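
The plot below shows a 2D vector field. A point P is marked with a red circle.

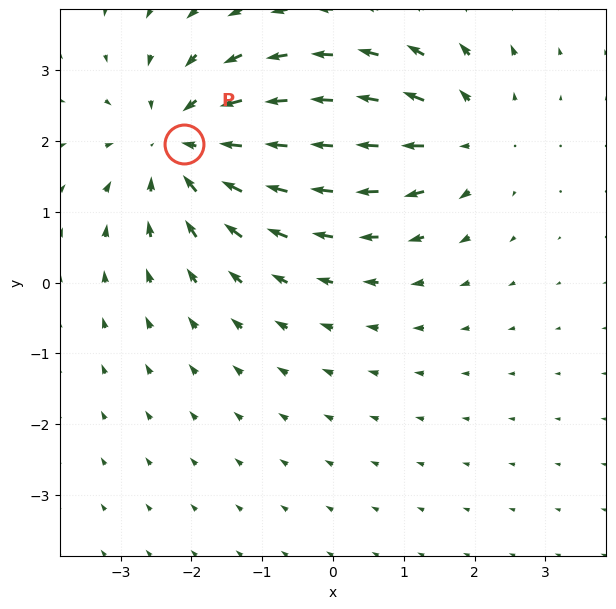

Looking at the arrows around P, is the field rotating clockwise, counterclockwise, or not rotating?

not rotating

Near P at (-2.1, 2.0) the arrows show no circulation. The curl there is ≈0.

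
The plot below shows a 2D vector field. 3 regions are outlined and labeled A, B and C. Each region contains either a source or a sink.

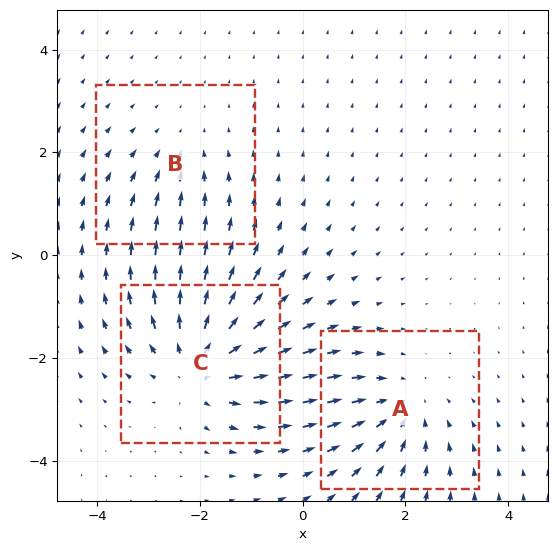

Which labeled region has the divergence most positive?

Divergence at each region's feature centre — A: about -3, B: about -2, C: about +4. Region C is most positive.

C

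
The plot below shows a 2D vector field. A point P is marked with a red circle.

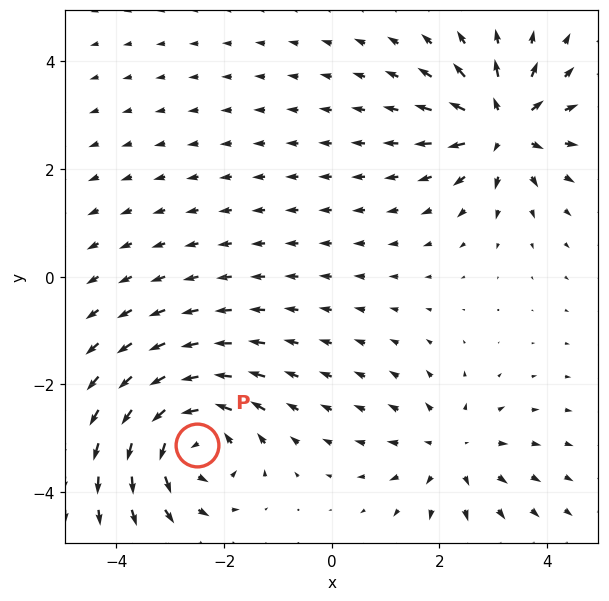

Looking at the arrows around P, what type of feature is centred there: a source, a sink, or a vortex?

vortex

At P (-2.5, -3.1) the arrows circulate counterclockwise. Divergence ≈0, curl about +6 — near-zero divergence with nonzero curl is a vortex.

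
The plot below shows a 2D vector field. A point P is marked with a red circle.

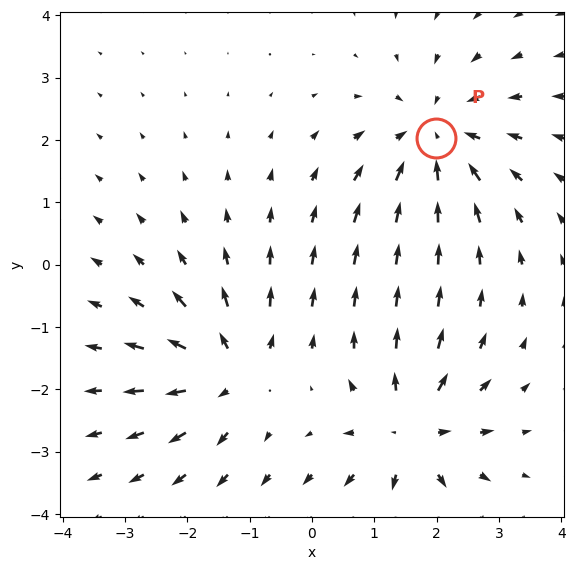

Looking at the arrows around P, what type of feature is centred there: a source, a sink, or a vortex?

At P (2.0, 2.0) the arrows converge inward. Divergence about -3, curl ≈0 — negative divergence with near-zero curl is a sink.

sink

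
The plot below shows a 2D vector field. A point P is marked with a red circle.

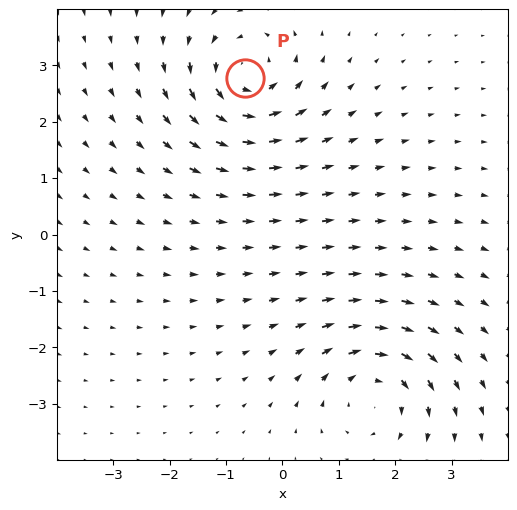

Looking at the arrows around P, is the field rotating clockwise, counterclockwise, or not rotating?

counterclockwise

Near P at (-0.7, 2.8) the arrows circulate counterclockwise. The curl (z-component) there is about +4; positive curl means counterclockwise rotation.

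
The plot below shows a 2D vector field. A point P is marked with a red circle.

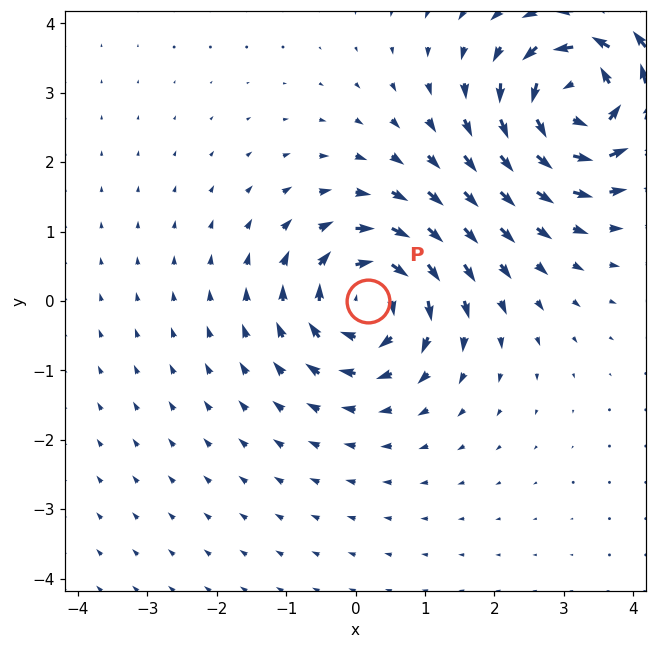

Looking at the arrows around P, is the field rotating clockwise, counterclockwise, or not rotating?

Near P at (0.2, -0.0) the arrows circulate clockwise. The curl (z-component) there is about -6; negative curl means clockwise rotation.

clockwise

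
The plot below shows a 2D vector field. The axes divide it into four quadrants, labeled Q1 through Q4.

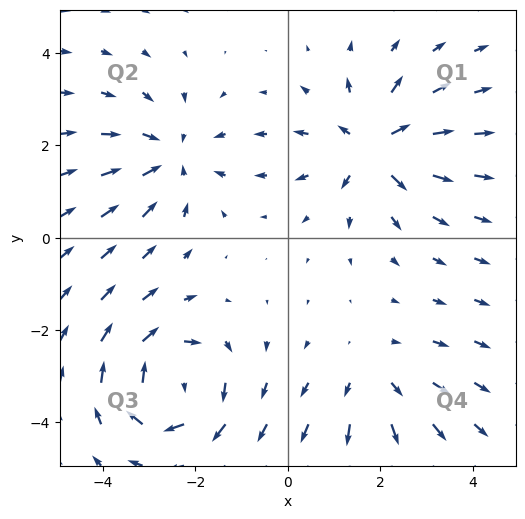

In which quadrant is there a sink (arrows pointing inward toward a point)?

The sink sits at approximately (-2.5, 1.7), which lies in quadrant Q2. The divergence there is about -3, negative as expected for a sink.

Q2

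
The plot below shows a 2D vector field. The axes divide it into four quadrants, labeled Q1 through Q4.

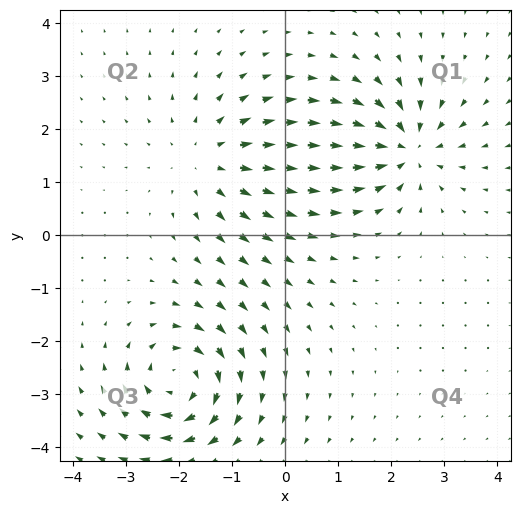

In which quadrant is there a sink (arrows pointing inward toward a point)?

The sink sits at approximately (2.3, 1.6), which lies in quadrant Q1. The divergence there is about -5, negative as expected for a sink.

Q1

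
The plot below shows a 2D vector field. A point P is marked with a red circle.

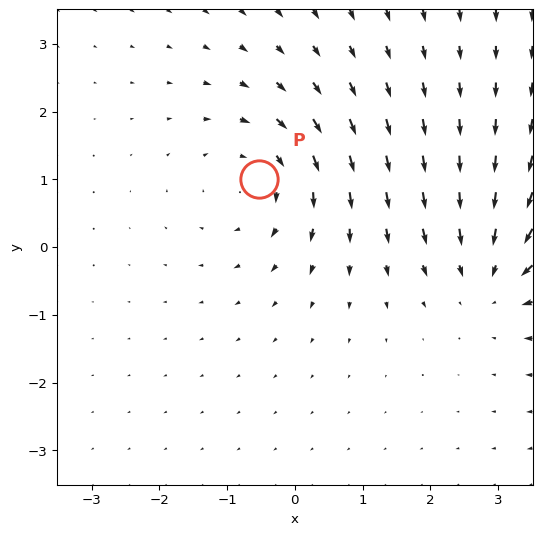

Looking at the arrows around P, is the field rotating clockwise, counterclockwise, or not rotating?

Near P at (-0.5, 1.0) the arrows circulate clockwise. The curl (z-component) there is about -4; negative curl means clockwise rotation.

clockwise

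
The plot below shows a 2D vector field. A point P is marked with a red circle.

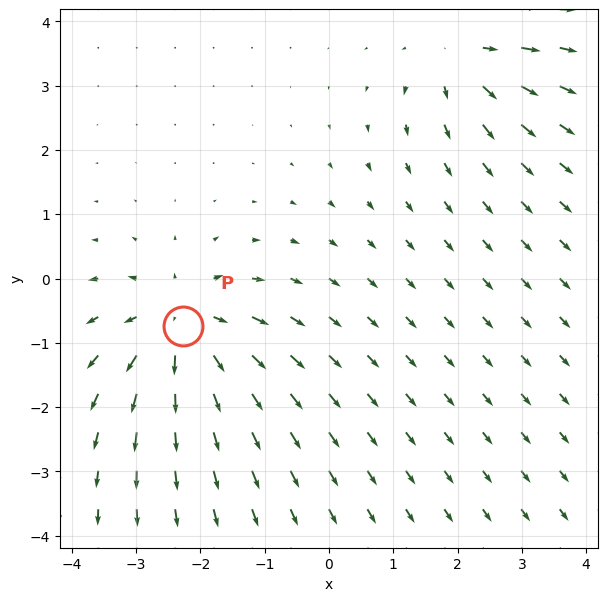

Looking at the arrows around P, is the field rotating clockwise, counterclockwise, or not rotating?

Near P at (-2.3, -0.7) the arrows show no circulation. The curl there is ≈0.

not rotating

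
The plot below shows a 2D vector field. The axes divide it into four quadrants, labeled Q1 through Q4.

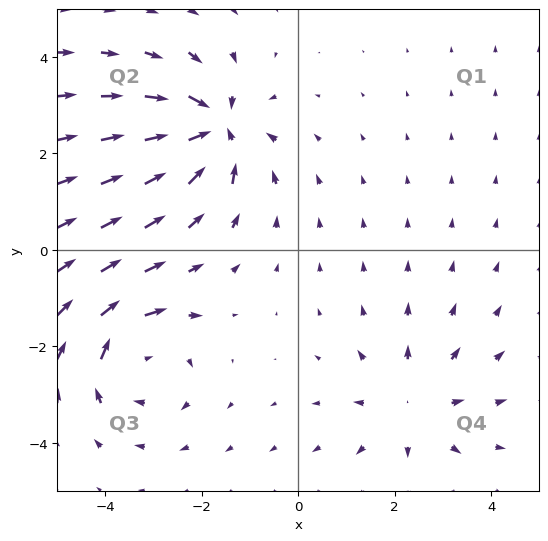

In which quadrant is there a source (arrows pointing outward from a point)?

The source sits at approximately (2.4, -3.2), which lies in quadrant Q4. The divergence there is about +3, positive as expected for a source.

Q4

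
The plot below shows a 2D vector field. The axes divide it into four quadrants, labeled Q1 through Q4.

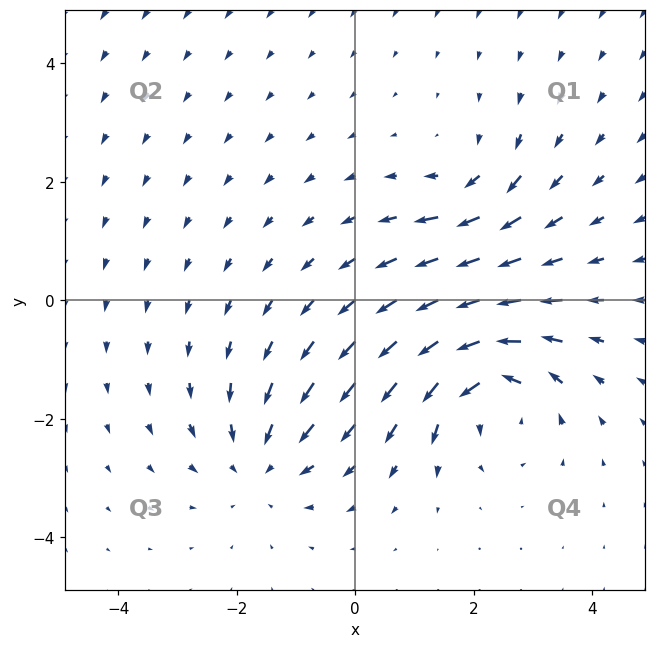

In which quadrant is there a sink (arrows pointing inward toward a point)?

The sink sits at approximately (-1.6, -2.7), which lies in quadrant Q3. The divergence there is about -3, negative as expected for a sink.

Q3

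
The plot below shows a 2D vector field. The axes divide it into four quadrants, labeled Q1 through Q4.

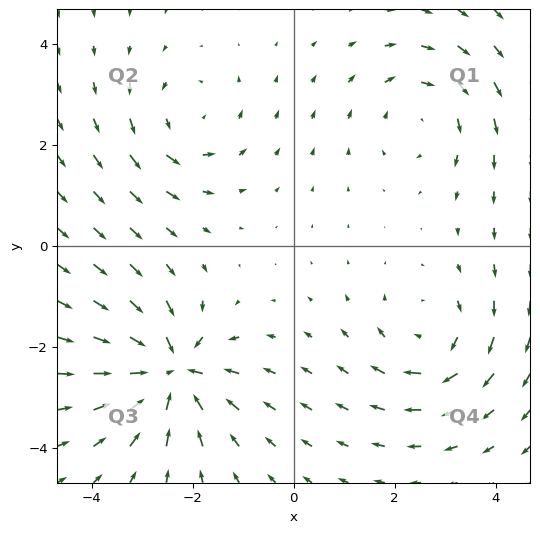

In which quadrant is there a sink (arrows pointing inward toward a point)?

Q3

The sink sits at approximately (-2.4, -2.5), which lies in quadrant Q3. The divergence there is about -6, negative as expected for a sink.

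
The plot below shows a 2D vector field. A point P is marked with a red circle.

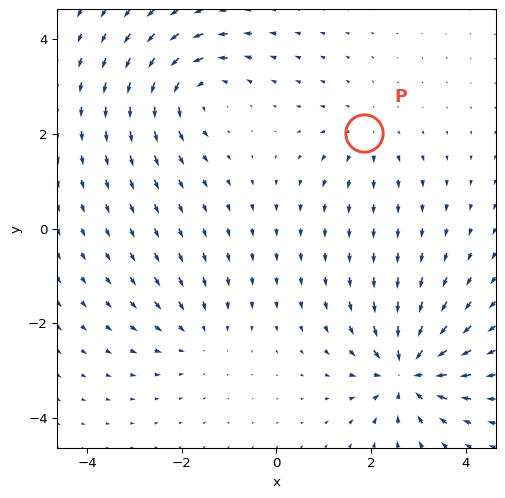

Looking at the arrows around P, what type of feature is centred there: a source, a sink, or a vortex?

At P (1.9, 2.0) the arrows spread outward. Divergence about +3, curl ≈0 — positive divergence with near-zero curl is a source.

source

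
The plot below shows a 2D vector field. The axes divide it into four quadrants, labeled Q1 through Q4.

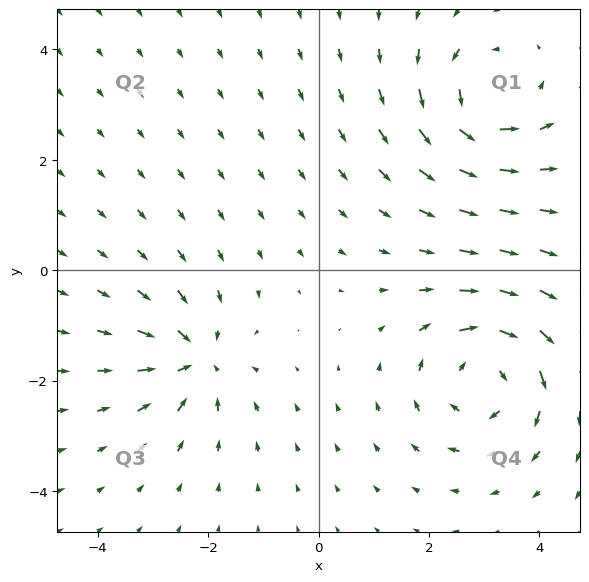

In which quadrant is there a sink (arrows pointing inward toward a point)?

Q3

The sink sits at approximately (-2.2, -1.6), which lies in quadrant Q3. The divergence there is about -4, negative as expected for a sink.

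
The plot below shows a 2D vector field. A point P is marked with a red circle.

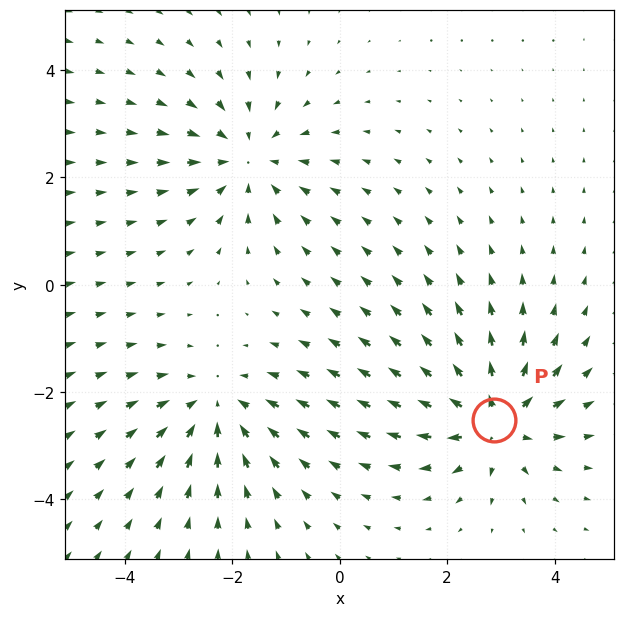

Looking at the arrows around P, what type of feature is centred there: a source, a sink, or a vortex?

At P (2.9, -2.5) the arrows spread outward. Divergence about +6, curl ≈0 — positive divergence with near-zero curl is a source.

source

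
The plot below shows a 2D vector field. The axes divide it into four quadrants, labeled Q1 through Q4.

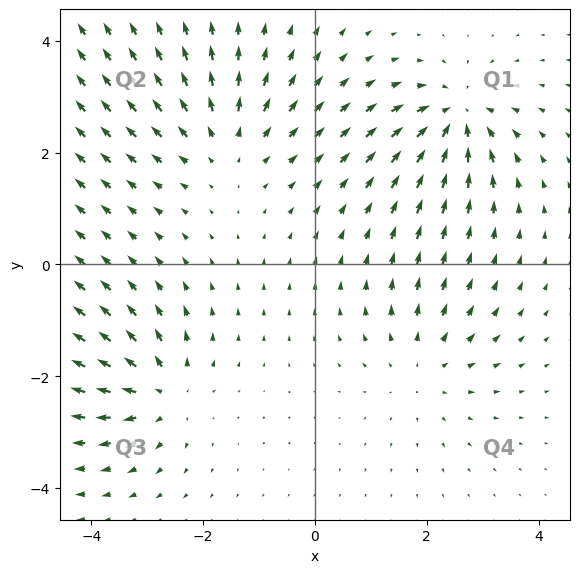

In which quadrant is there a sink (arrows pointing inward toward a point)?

The sink sits at approximately (2.5, 2.6), which lies in quadrant Q1. The divergence there is about -6, negative as expected for a sink.

Q1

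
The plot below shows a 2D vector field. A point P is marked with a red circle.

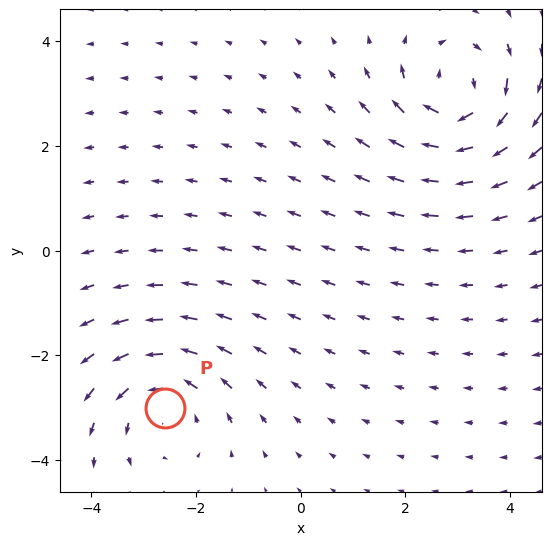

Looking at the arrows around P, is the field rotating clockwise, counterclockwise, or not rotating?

counterclockwise

Near P at (-2.6, -3.0) the arrows circulate counterclockwise. The curl (z-component) there is about +3; positive curl means counterclockwise rotation.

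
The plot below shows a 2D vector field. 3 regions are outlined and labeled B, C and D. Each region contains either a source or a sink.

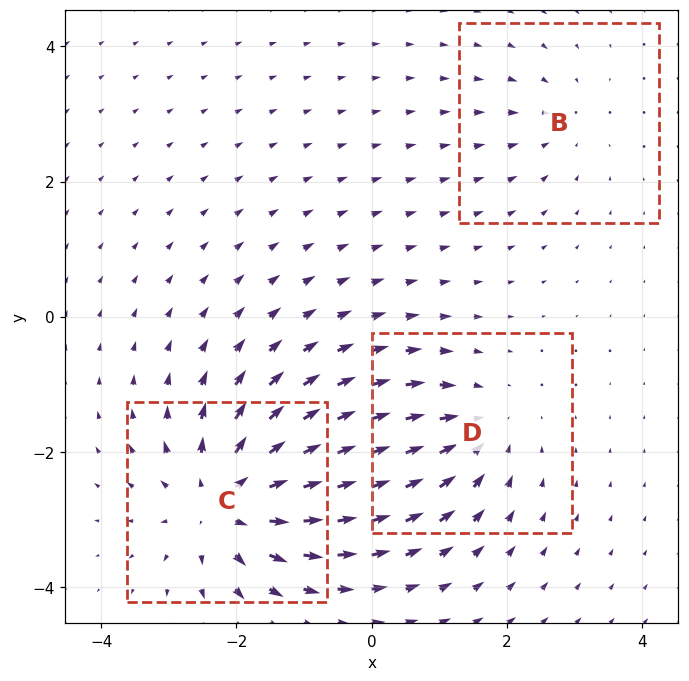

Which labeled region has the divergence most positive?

C

Divergence at each region's feature centre — B: about -2, C: about +5, D: about -3. Region C is most positive.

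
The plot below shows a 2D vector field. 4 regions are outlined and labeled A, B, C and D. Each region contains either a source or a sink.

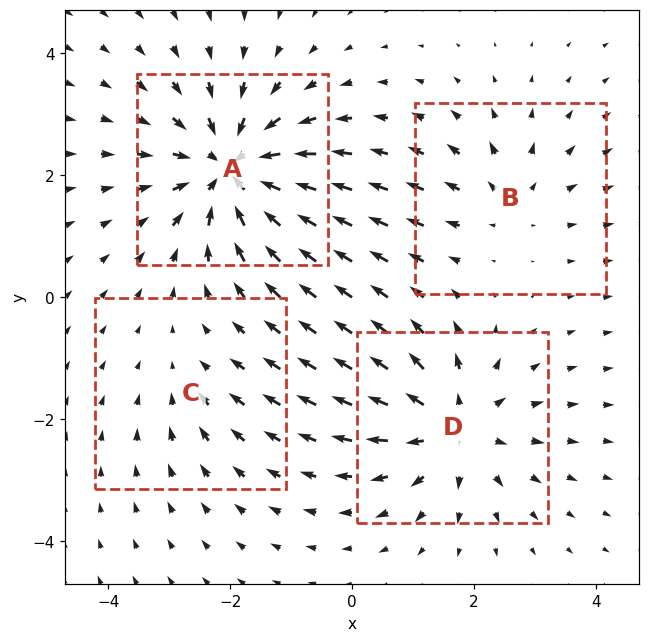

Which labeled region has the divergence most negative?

Divergence at each region's feature centre — A: about -7, B: about +3, C: about -2, D: about +5. Region A is most negative.

A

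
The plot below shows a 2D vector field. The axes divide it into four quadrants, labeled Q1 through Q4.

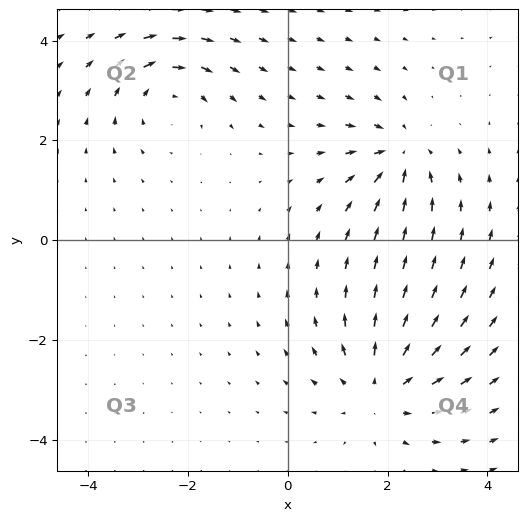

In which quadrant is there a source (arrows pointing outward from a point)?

The source sits at approximately (1.9, -3.0), which lies in quadrant Q4. The divergence there is about +4, positive as expected for a source.

Q4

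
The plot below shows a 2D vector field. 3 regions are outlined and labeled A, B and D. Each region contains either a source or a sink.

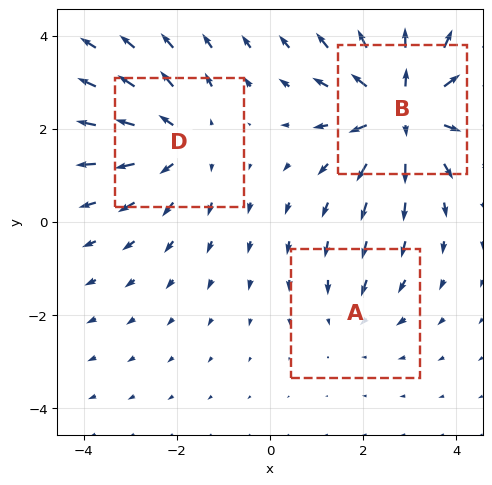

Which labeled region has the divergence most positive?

Divergence at each region's feature centre — A: about -2, B: about +5, D: about +3. Region B is most positive.

B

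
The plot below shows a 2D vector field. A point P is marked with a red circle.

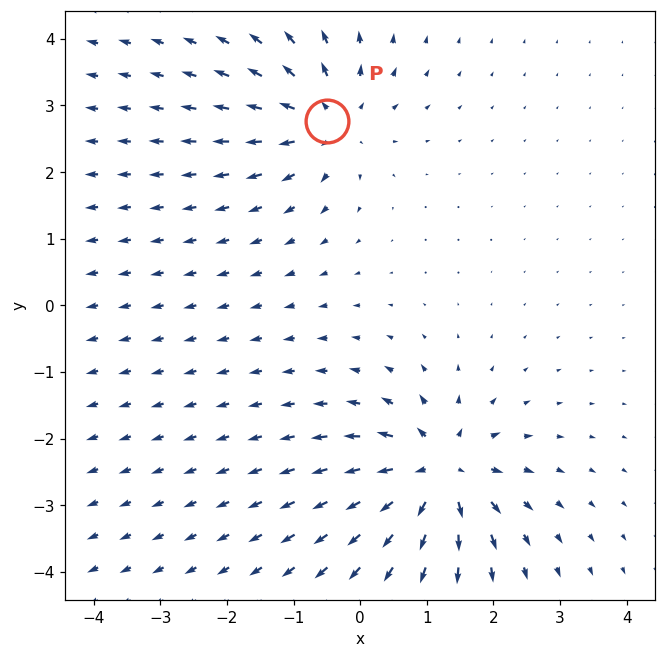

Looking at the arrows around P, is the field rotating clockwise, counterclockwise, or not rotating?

not rotating

Near P at (-0.5, 2.8) the arrows show no circulation. The curl there is ≈0.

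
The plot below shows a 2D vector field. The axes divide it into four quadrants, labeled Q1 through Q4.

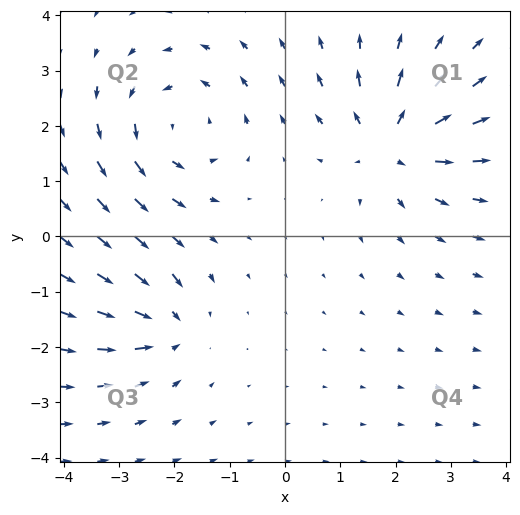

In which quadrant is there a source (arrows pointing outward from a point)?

Q1

The source sits at approximately (1.9, 1.7), which lies in quadrant Q1. The divergence there is about +5, positive as expected for a source.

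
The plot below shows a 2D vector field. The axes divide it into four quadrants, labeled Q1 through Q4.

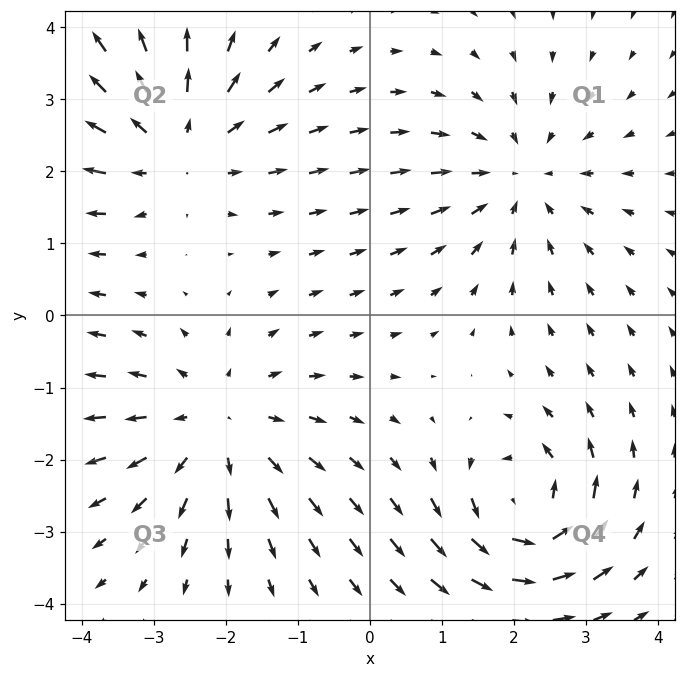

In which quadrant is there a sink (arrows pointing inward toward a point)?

Q1

The sink sits at approximately (2.1, 1.9), which lies in quadrant Q1. The divergence there is about -3, negative as expected for a sink.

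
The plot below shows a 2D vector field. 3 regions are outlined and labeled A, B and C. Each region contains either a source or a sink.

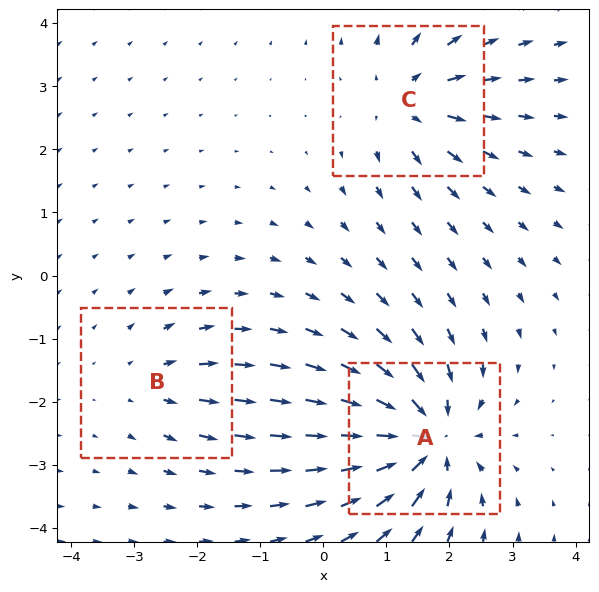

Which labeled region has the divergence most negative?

A

Divergence at each region's feature centre — A: about -6, B: about +2, C: about +4. Region A is most negative.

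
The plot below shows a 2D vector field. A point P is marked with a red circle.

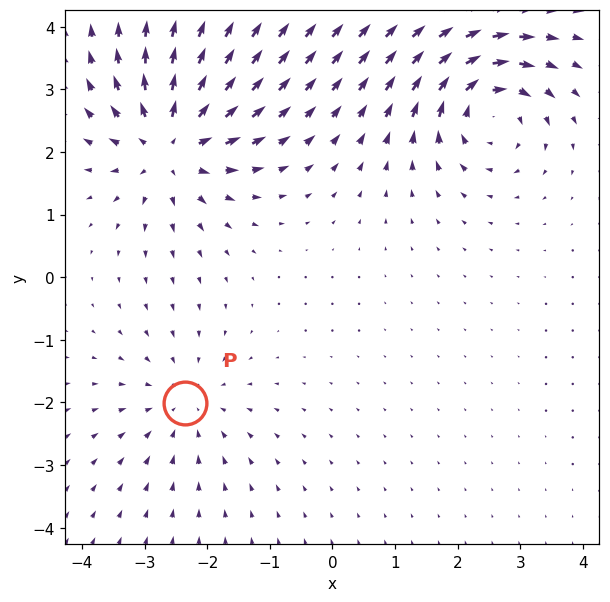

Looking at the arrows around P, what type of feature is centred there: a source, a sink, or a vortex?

sink

At P (-2.4, -2.0) the arrows converge inward. Divergence about -3, curl ≈0 — negative divergence with near-zero curl is a sink.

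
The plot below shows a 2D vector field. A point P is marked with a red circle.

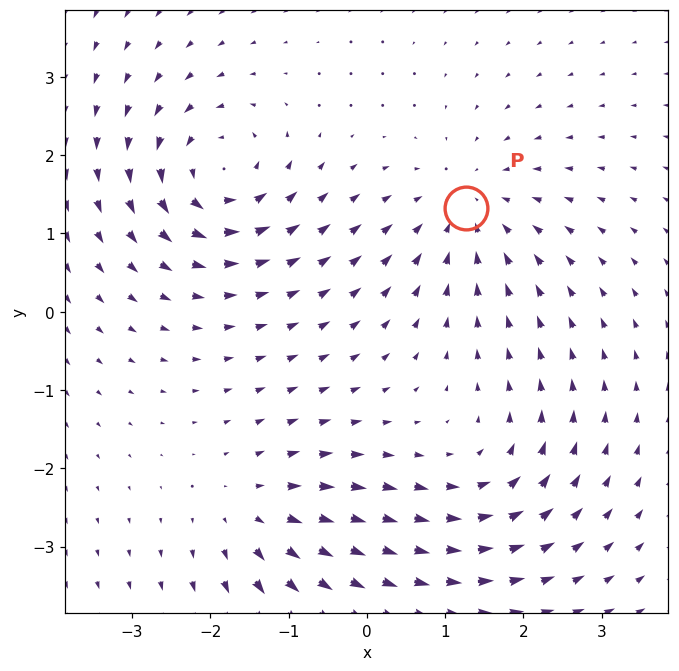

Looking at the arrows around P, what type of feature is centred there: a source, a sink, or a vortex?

At P (1.3, 1.3) the arrows converge inward. Divergence about -4, curl ≈0 — negative divergence with near-zero curl is a sink.

sink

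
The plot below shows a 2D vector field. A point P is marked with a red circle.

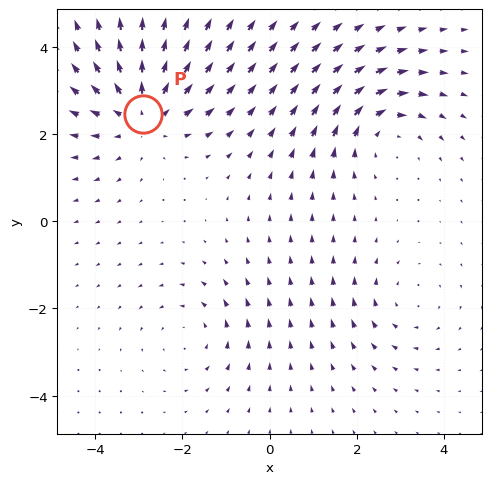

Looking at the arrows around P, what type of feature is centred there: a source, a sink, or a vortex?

At P (-2.9, 2.5) the arrows spread outward. Divergence about +4, curl ≈0 — positive divergence with near-zero curl is a source.

source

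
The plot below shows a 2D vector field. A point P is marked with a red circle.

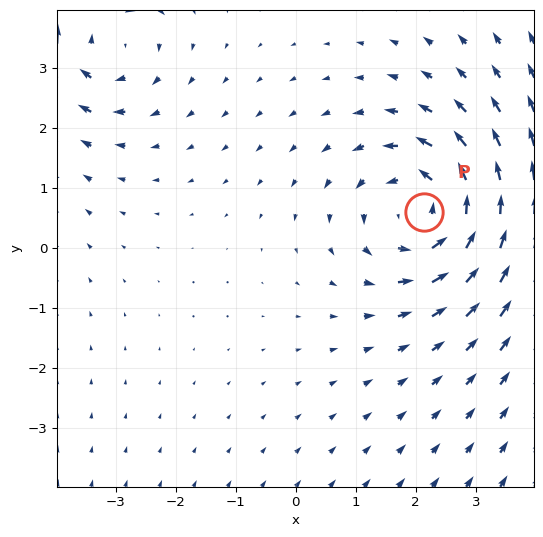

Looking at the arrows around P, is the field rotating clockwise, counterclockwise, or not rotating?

counterclockwise

Near P at (2.1, 0.6) the arrows circulate counterclockwise. The curl (z-component) there is about +3; positive curl means counterclockwise rotation.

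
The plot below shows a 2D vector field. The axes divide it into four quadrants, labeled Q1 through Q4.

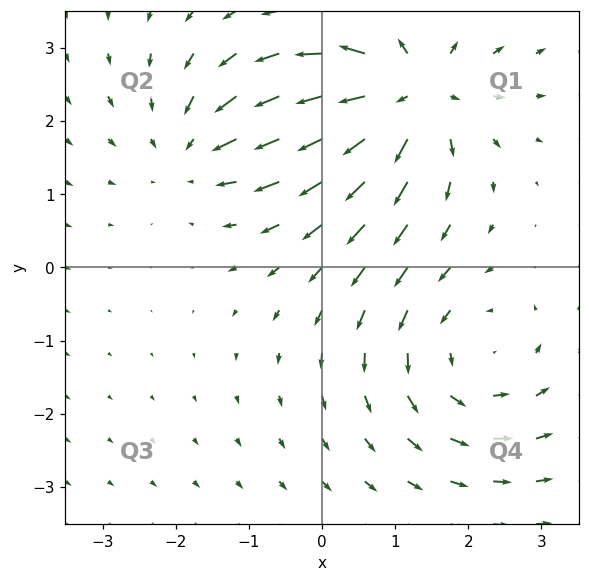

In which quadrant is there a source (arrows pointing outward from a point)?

The source sits at approximately (1.2, 2.4), which lies in quadrant Q1. The divergence there is about +5, positive as expected for a source.

Q1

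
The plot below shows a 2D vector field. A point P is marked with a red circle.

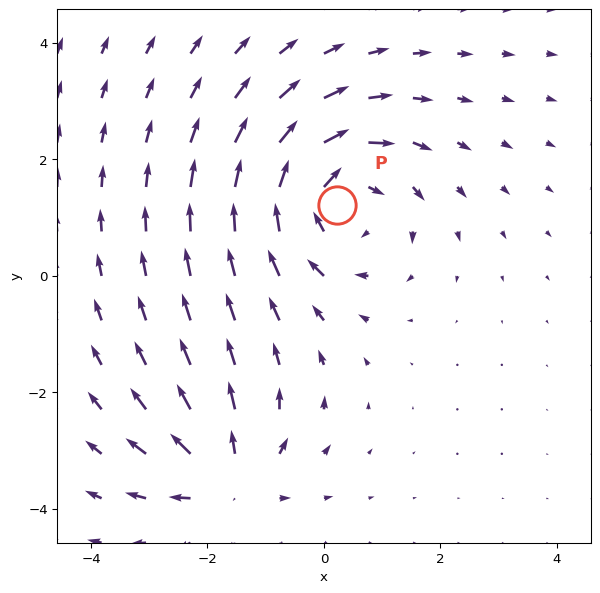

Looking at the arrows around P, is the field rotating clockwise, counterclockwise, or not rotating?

clockwise

Near P at (0.2, 1.2) the arrows circulate clockwise. The curl (z-component) there is about -3; negative curl means clockwise rotation.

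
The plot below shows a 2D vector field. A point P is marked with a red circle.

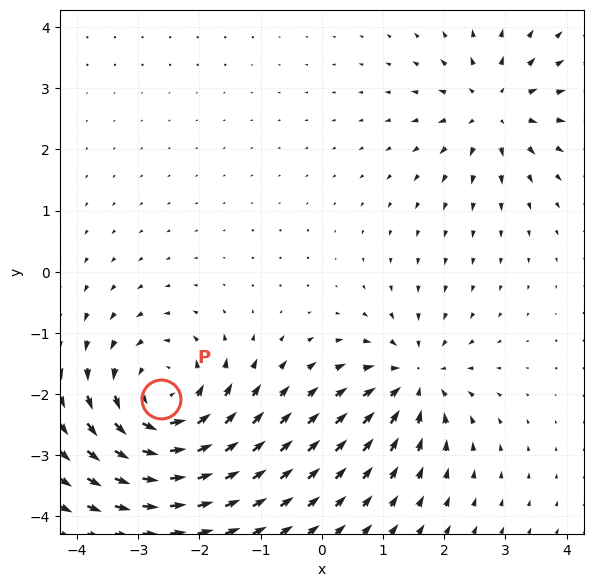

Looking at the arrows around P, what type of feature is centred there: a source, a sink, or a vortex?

vortex

At P (-2.6, -2.1) the arrows circulate counterclockwise. Divergence ≈0, curl about +4 — near-zero divergence with nonzero curl is a vortex.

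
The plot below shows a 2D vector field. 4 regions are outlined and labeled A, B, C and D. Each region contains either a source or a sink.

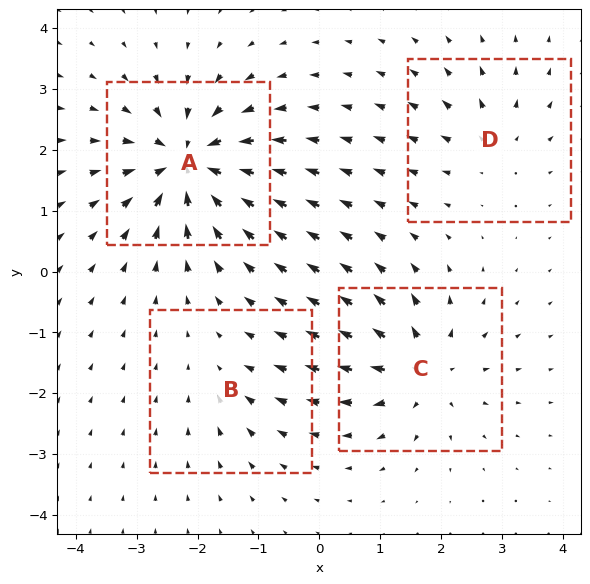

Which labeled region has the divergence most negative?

A

Divergence at each region's feature centre — A: about -9, B: about -3, C: about +6, D: about +4. Region A is most negative.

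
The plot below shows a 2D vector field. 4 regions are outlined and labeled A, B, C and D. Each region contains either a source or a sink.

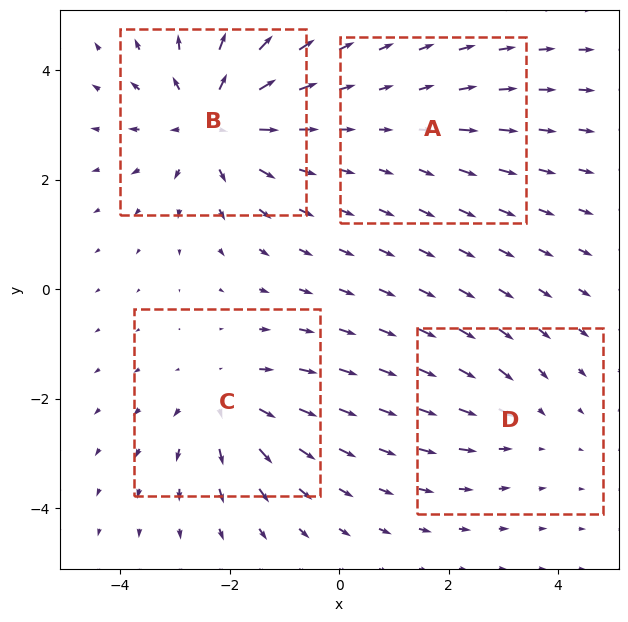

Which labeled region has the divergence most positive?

B

Divergence at each region's feature centre — A: about +2, B: about +7, C: about +4, D: about -3. Region B is most positive.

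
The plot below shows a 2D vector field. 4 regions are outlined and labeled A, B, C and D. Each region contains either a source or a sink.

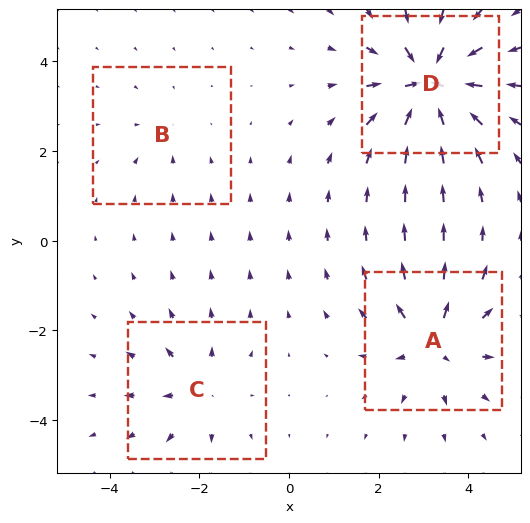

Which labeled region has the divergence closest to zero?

Divergence at each region's feature centre — A: about +6, B: about -2, C: about +4, D: about -8. Region B is closest to zero.

B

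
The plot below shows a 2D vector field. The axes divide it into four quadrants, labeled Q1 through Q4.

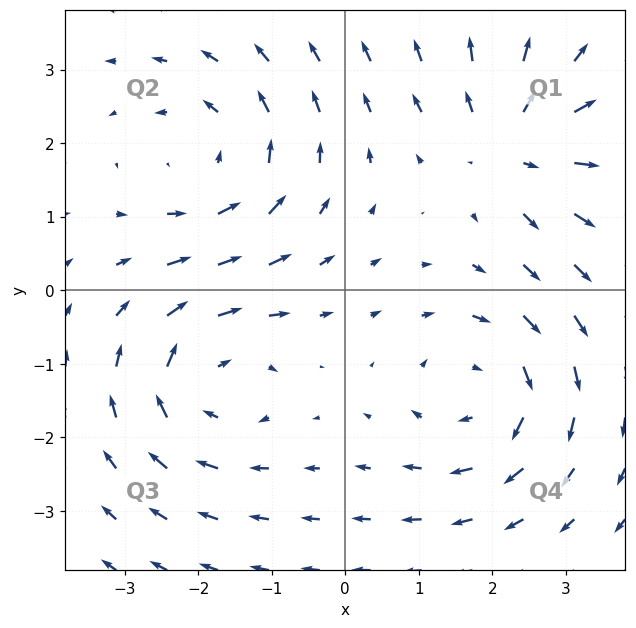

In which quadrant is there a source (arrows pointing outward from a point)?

The source sits at approximately (2.3, 2.0), which lies in quadrant Q1. The divergence there is about +4, positive as expected for a source.

Q1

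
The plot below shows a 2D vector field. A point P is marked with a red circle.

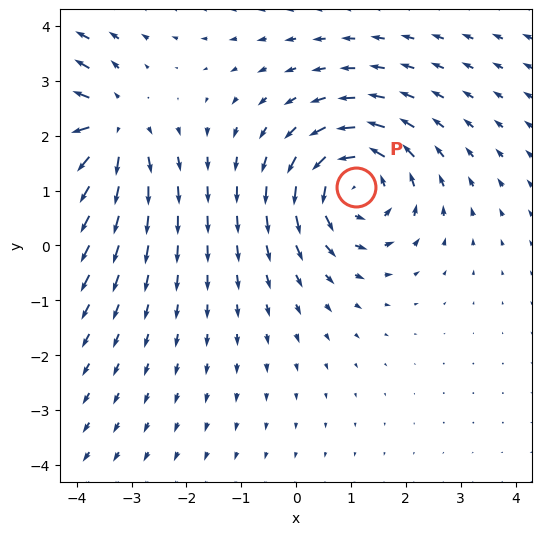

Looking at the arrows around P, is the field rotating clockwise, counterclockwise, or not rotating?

counterclockwise

Near P at (1.1, 1.1) the arrows circulate counterclockwise. The curl (z-component) there is about +5; positive curl means counterclockwise rotation.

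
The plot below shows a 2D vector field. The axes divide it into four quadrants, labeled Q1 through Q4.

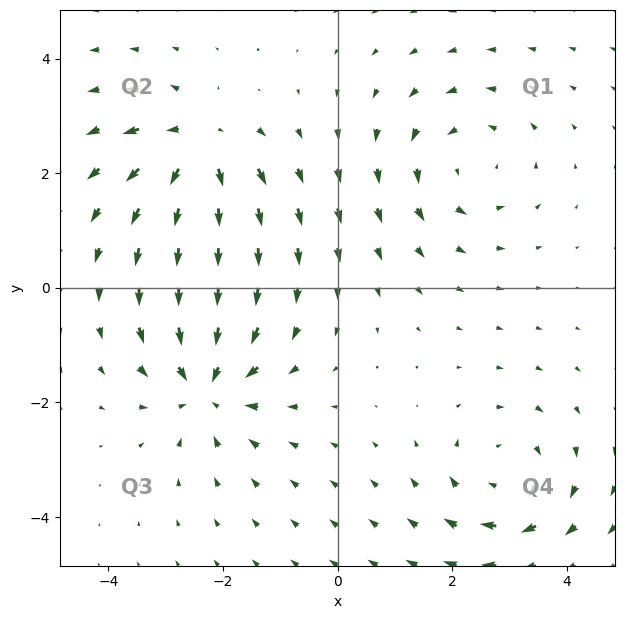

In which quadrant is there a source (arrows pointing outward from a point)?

Q2

The source sits at approximately (-2.5, 2.5), which lies in quadrant Q2. The divergence there is about +4, positive as expected for a source.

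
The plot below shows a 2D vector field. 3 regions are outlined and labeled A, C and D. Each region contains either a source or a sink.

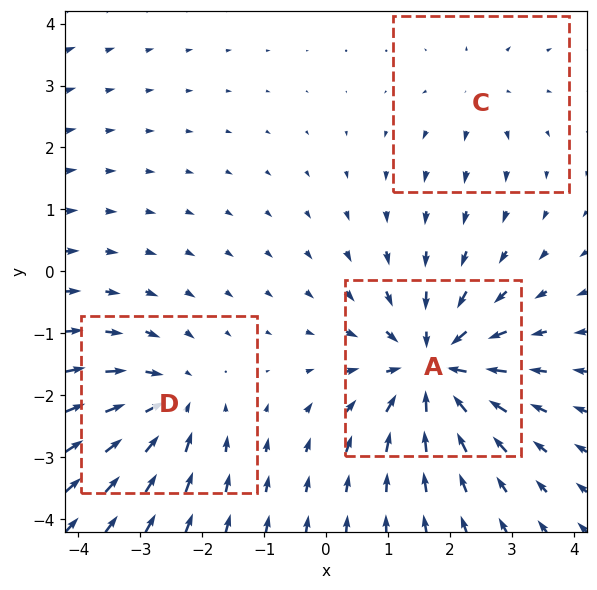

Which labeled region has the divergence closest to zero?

Divergence at each region's feature centre — A: about -5, C: about +2, D: about -3. Region C is closest to zero.

C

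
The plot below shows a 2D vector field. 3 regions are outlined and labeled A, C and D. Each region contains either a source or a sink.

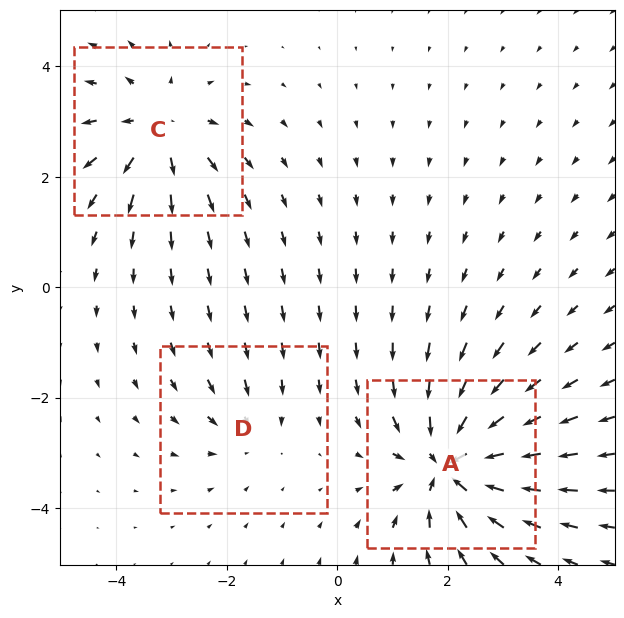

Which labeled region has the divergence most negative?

Divergence at each region's feature centre — A: about -6, C: about +4, D: about -2. Region A is most negative.

A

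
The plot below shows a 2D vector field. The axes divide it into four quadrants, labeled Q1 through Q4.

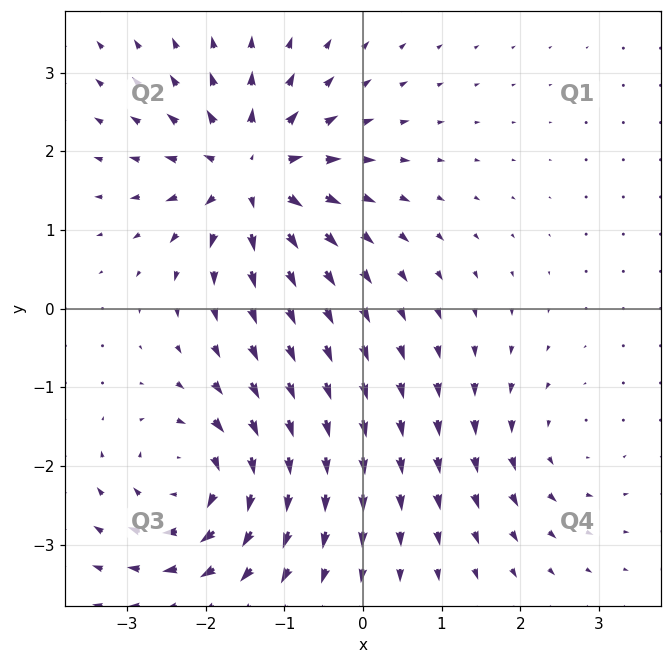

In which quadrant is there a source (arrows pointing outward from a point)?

Q2

The source sits at approximately (-1.4, 1.7), which lies in quadrant Q2. The divergence there is about +7, positive as expected for a source.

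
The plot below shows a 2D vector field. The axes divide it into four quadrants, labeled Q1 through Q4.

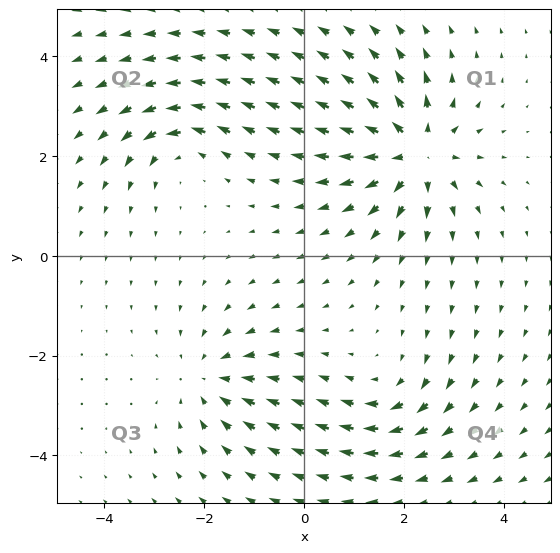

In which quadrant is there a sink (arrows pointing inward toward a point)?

Q3

The sink sits at approximately (-1.9, -2.5), which lies in quadrant Q3. The divergence there is about -3, negative as expected for a sink.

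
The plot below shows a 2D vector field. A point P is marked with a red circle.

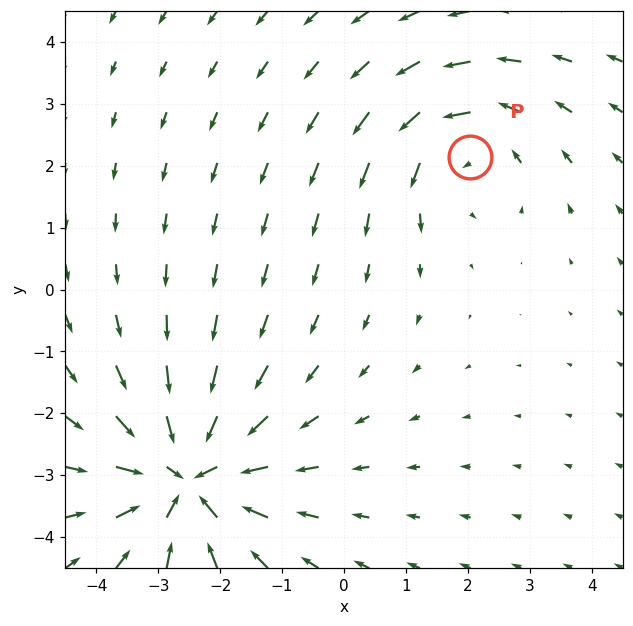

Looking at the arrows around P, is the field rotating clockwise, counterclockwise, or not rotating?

counterclockwise

Near P at (2.0, 2.1) the arrows circulate counterclockwise. The curl (z-component) there is about +3; positive curl means counterclockwise rotation.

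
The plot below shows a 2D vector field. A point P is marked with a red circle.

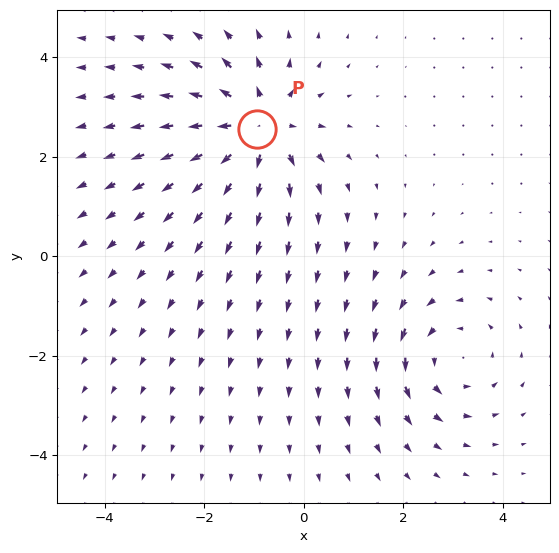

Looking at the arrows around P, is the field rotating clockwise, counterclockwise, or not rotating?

not rotating

Near P at (-0.9, 2.6) the arrows show no circulation. The curl there is ≈0.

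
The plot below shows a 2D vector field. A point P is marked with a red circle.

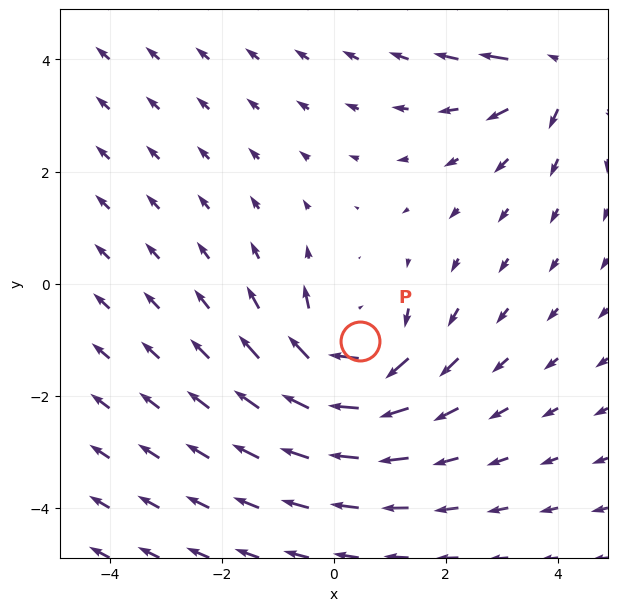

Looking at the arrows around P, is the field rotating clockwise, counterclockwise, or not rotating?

clockwise

Near P at (0.5, -1.0) the arrows circulate clockwise. The curl (z-component) there is about -4; negative curl means clockwise rotation.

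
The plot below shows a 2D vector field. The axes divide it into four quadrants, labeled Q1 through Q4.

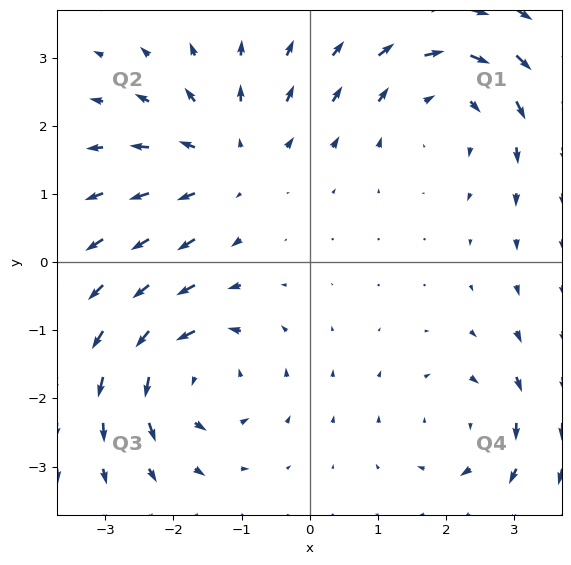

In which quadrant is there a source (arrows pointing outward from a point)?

The source sits at approximately (-1.2, 1.5), which lies in quadrant Q2. The divergence there is about +3, positive as expected for a source.

Q2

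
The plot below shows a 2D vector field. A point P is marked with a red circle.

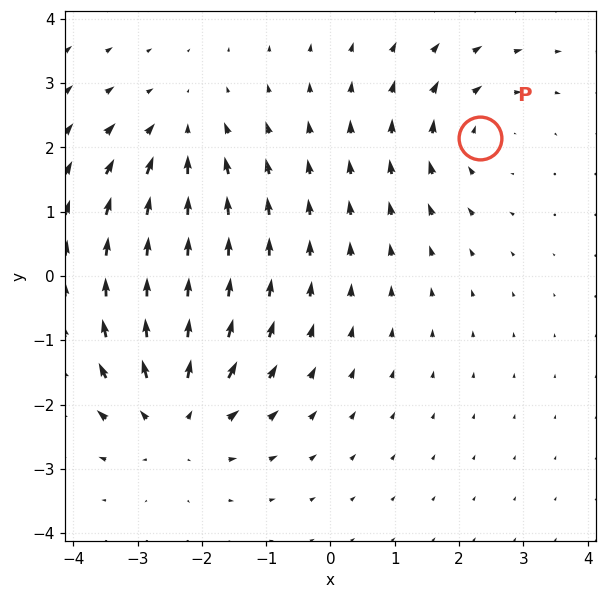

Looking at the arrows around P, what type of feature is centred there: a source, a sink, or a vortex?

At P (2.3, 2.2) the arrows circulate clockwise. Divergence ≈0, curl about -3 — near-zero divergence with nonzero curl is a vortex.

vortex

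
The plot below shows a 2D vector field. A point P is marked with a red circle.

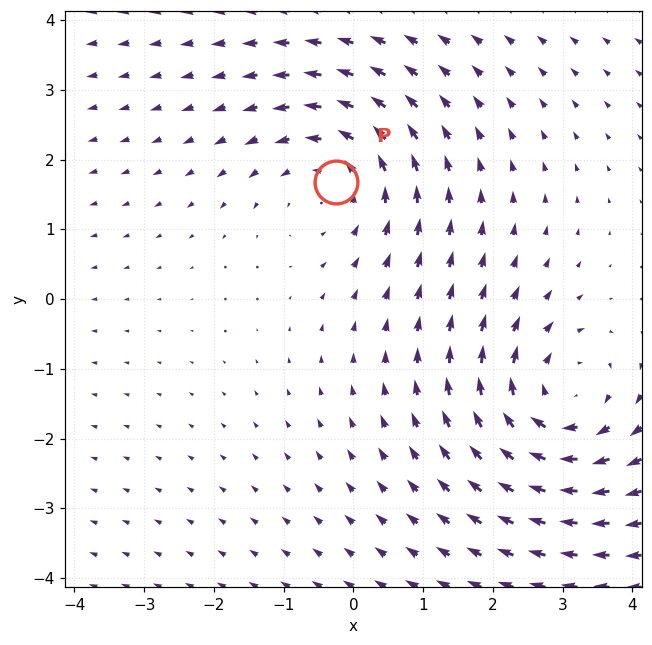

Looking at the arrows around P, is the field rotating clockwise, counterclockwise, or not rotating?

Near P at (-0.3, 1.7) the arrows circulate counterclockwise. The curl (z-component) there is about +2; positive curl means counterclockwise rotation.

counterclockwise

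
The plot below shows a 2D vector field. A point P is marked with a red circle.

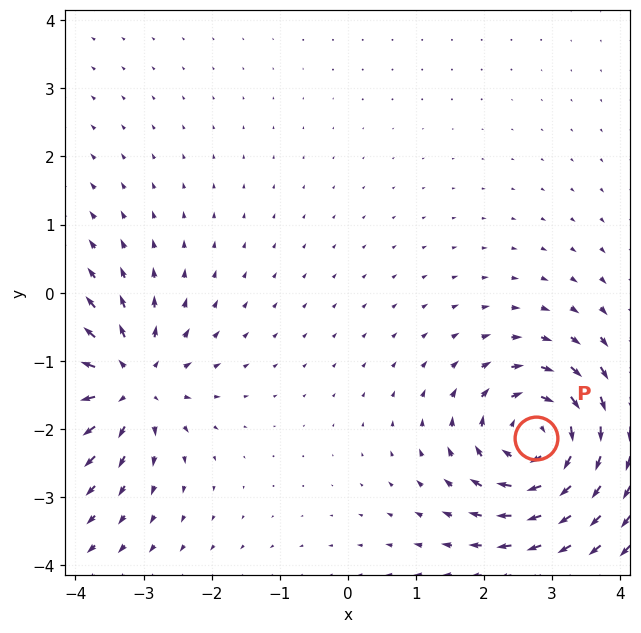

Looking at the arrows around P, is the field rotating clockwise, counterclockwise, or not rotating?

clockwise

Near P at (2.8, -2.1) the arrows circulate clockwise. The curl (z-component) there is about -5; negative curl means clockwise rotation.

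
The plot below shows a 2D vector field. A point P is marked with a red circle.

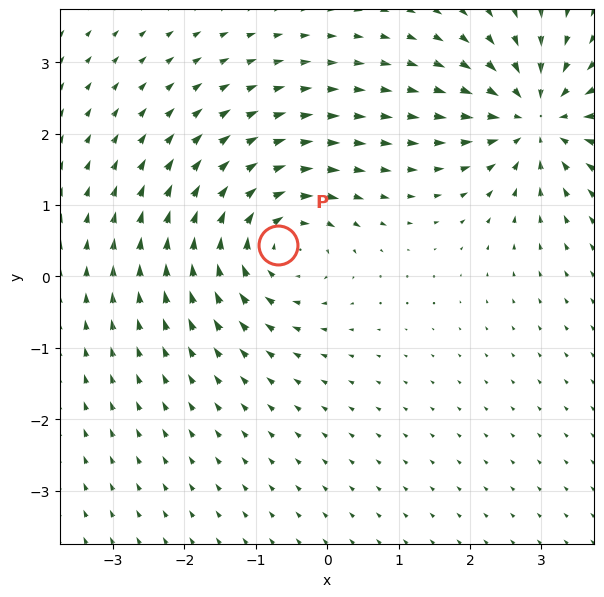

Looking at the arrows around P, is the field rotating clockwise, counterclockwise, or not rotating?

clockwise

Near P at (-0.7, 0.4) the arrows circulate clockwise. The curl (z-component) there is about -6; negative curl means clockwise rotation.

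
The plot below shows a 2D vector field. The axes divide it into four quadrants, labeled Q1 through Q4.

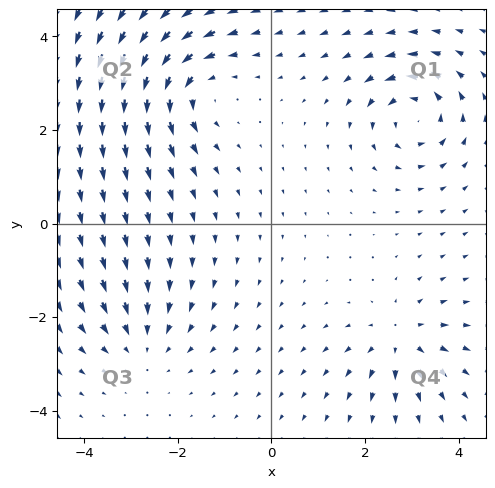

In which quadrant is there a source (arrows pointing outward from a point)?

Q4

The source sits at approximately (2.8, -2.5), which lies in quadrant Q4. The divergence there is about +4, positive as expected for a source.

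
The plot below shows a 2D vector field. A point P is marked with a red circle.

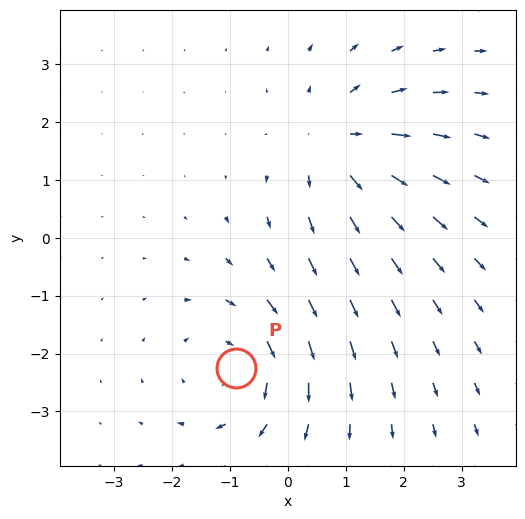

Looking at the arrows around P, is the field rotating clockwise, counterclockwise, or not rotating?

Near P at (-0.9, -2.2) the arrows circulate clockwise. The curl (z-component) there is about -3; negative curl means clockwise rotation.

clockwise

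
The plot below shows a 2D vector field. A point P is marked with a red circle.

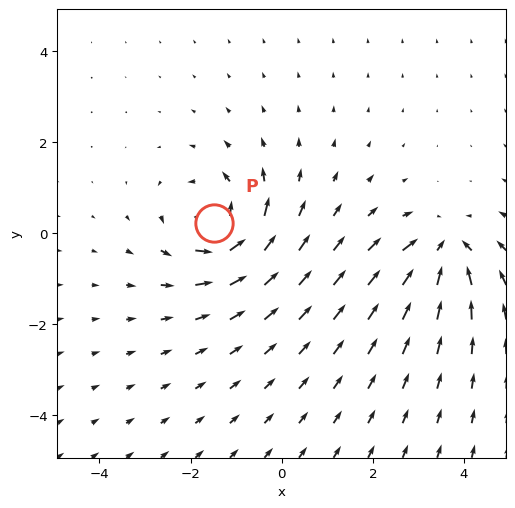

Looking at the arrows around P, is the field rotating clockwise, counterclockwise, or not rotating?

Near P at (-1.5, 0.2) the arrows circulate counterclockwise. The curl (z-component) there is about +5; positive curl means counterclockwise rotation.

counterclockwise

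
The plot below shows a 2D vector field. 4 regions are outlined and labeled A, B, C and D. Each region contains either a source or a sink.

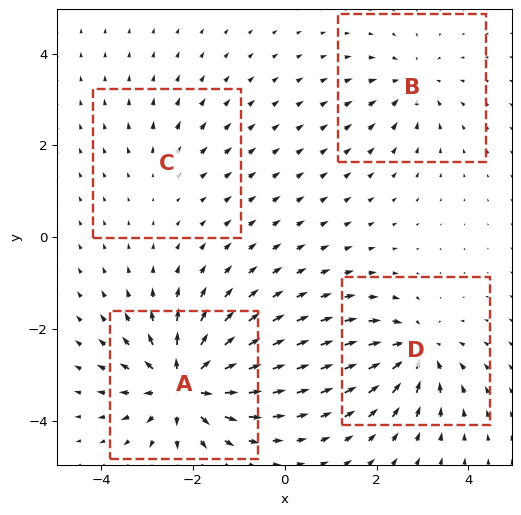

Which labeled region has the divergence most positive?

Divergence at each region's feature centre — A: about +8, B: about -4, C: about +2, D: about -6. Region A is most positive.

A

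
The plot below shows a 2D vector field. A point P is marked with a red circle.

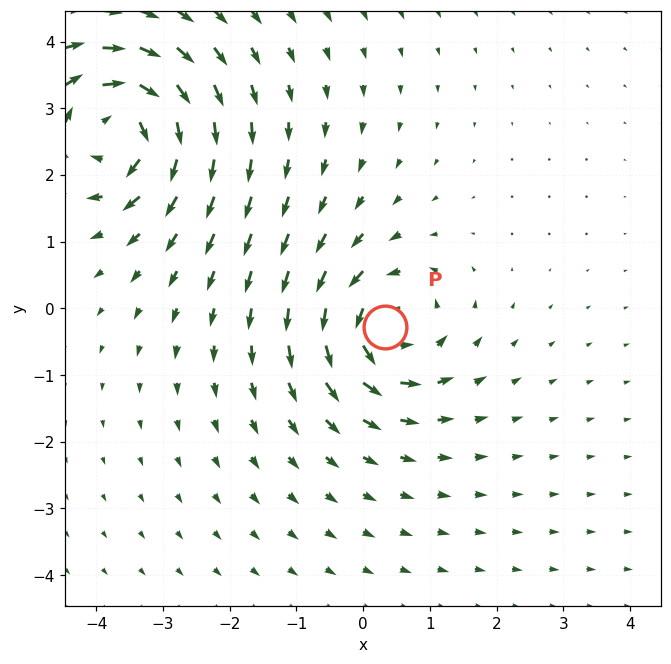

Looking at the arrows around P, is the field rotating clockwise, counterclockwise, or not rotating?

counterclockwise

Near P at (0.3, -0.3) the arrows circulate counterclockwise. The curl (z-component) there is about +4; positive curl means counterclockwise rotation.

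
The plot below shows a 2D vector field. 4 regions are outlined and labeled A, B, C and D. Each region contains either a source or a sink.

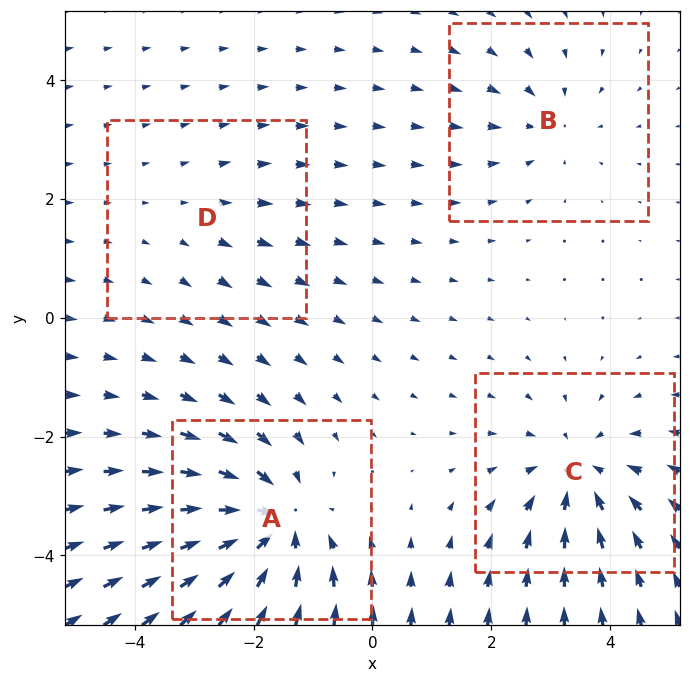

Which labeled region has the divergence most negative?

A

Divergence at each region's feature centre — A: about -6, B: about -3, C: about -5, D: about +2. Region A is most negative.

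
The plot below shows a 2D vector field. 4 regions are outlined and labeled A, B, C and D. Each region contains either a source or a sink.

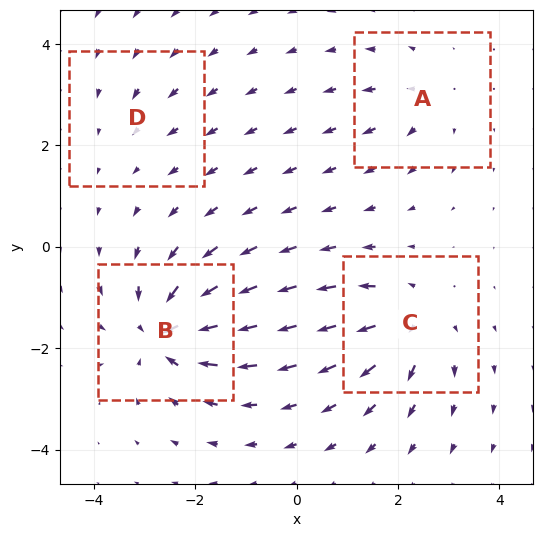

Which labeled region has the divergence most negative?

Divergence at each region's feature centre — A: about +4, B: about -9, C: about +6, D: about -2. Region B is most negative.

B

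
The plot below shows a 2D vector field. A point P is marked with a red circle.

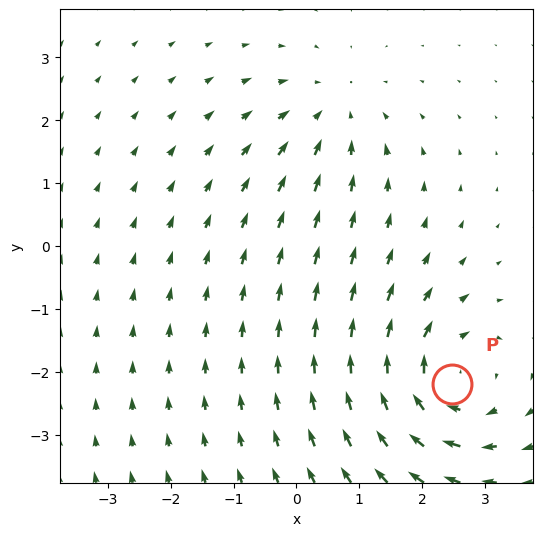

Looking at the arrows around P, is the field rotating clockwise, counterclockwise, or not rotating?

Near P at (2.5, -2.2) the arrows circulate clockwise. The curl (z-component) there is about -4; negative curl means clockwise rotation.

clockwise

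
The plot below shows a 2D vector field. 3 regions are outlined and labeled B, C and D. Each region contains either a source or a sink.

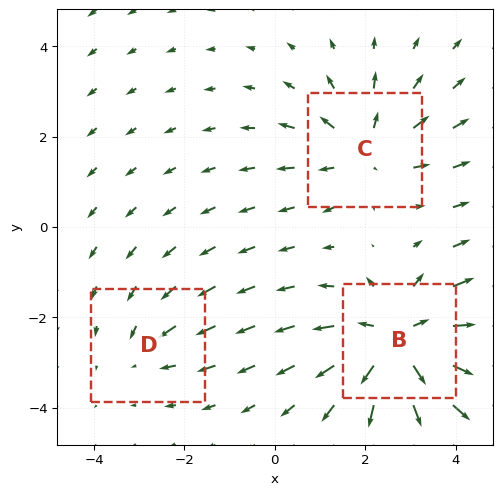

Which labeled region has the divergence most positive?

B

Divergence at each region's feature centre — B: about +4, C: about +3, D: about -2. Region B is most positive.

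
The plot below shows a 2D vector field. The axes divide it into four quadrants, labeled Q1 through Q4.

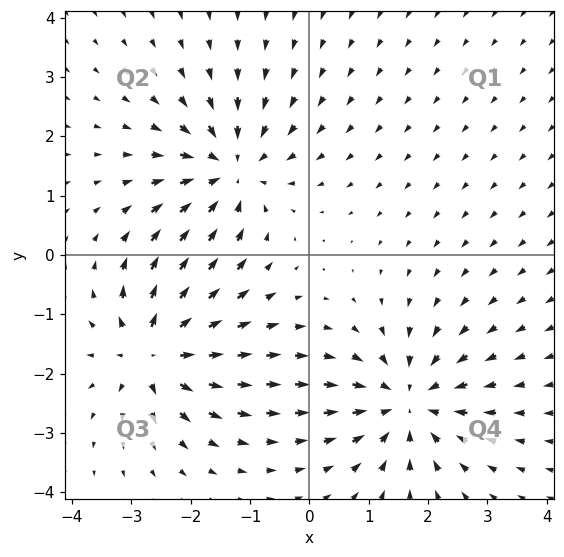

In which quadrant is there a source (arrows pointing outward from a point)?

The source sits at approximately (-2.6, -1.6), which lies in quadrant Q3. The divergence there is about +5, positive as expected for a source.

Q3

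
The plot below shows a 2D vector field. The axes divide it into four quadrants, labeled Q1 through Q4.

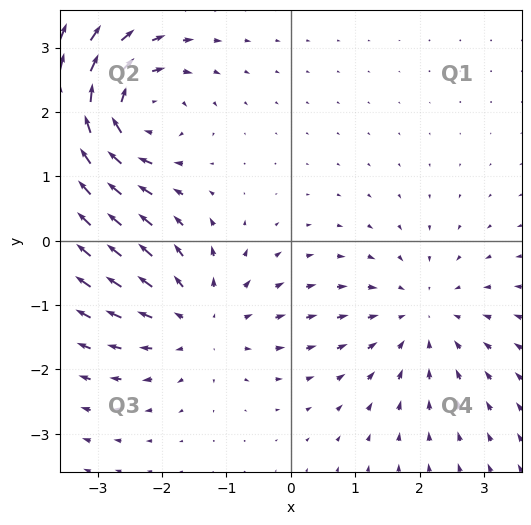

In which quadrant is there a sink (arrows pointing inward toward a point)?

Q4

The sink sits at approximately (2.0, -1.2), which lies in quadrant Q4. The divergence there is about -2, negative as expected for a sink.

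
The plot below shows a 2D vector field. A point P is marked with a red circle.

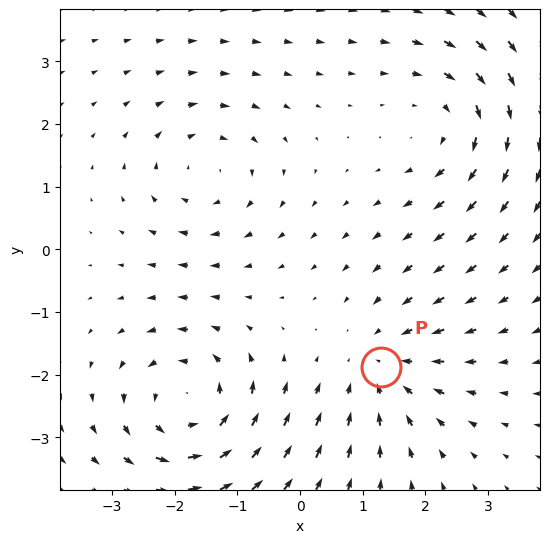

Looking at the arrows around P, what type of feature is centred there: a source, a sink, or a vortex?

sink

At P (1.3, -1.9) the arrows converge inward. Divergence about -3, curl ≈0 — negative divergence with near-zero curl is a sink.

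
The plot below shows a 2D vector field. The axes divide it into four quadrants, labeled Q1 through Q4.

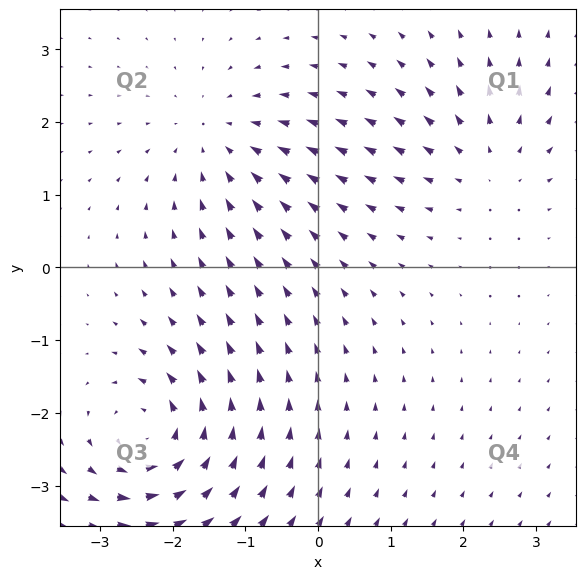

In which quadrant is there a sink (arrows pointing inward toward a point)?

Q2

The sink sits at approximately (-1.4, 1.8), which lies in quadrant Q2. The divergence there is about -3, negative as expected for a sink.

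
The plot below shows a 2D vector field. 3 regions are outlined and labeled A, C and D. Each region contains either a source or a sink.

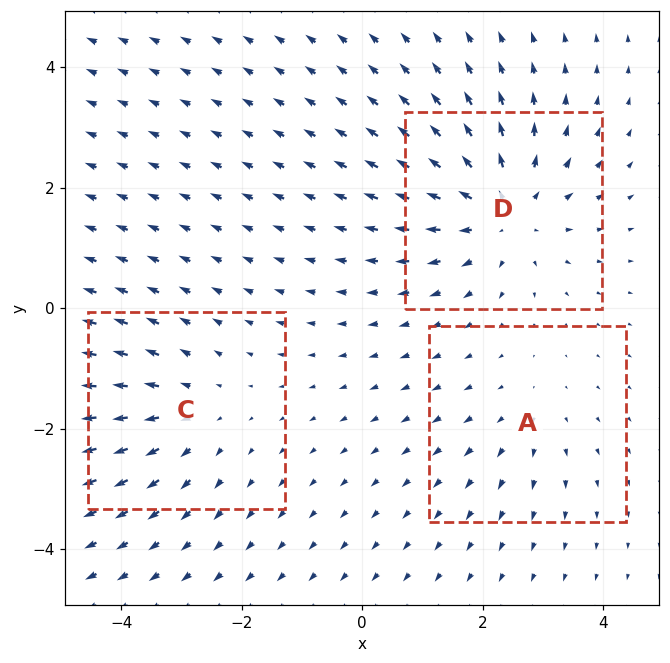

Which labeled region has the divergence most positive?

Divergence at each region's feature centre — A: about +2, C: about +3, D: about +4. Region D is most positive.

D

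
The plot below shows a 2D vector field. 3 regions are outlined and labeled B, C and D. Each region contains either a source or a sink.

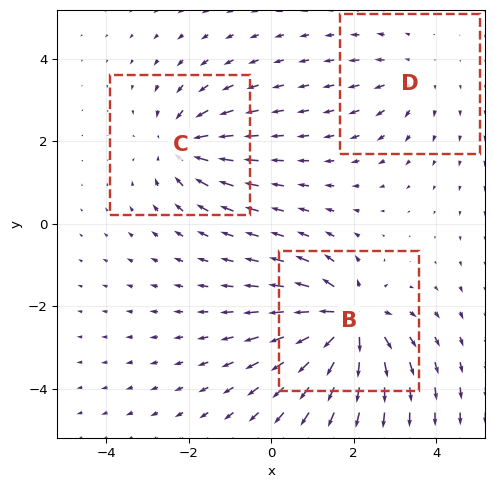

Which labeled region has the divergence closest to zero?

Divergence at each region's feature centre — B: about +5, C: about -4, D: about +2. Region D is closest to zero.

D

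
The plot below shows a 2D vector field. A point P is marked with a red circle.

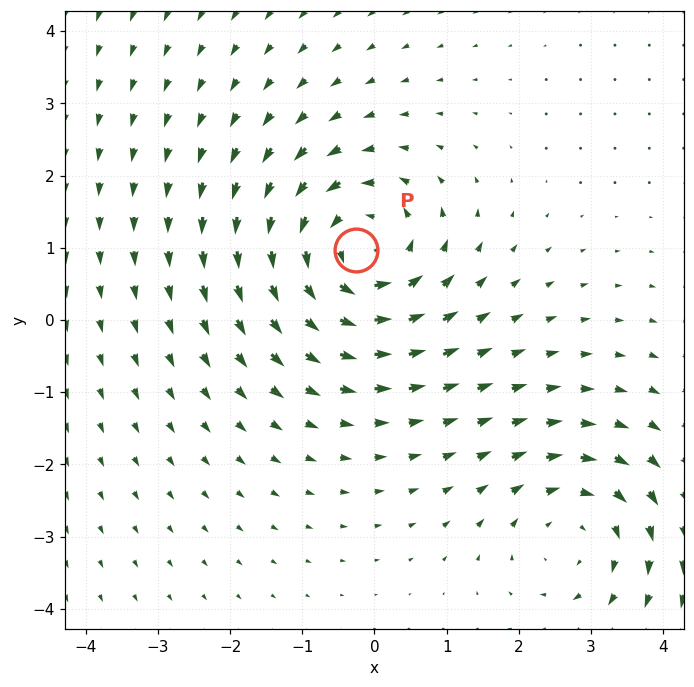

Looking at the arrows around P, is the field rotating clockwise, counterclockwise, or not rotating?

Near P at (-0.3, 1.0) the arrows circulate counterclockwise. The curl (z-component) there is about +5; positive curl means counterclockwise rotation.

counterclockwise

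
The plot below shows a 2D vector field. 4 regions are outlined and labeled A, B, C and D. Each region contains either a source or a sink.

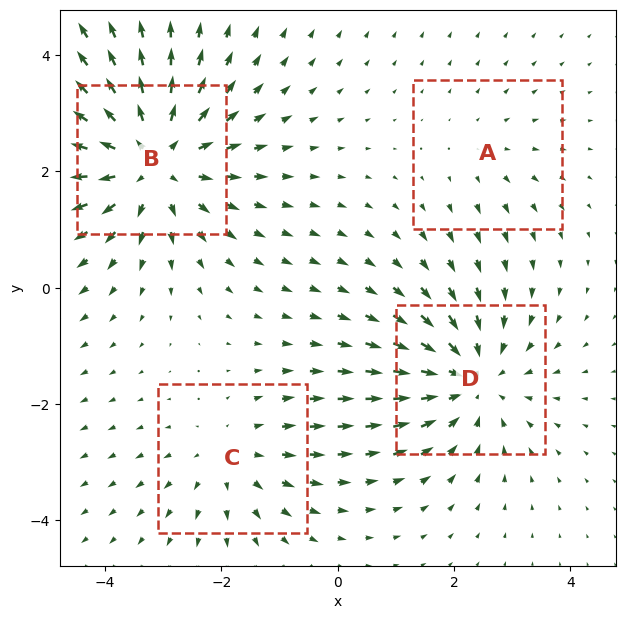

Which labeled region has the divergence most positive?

B

Divergence at each region's feature centre — A: about +2, B: about +6, C: about +3, D: about -5. Region B is most positive.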